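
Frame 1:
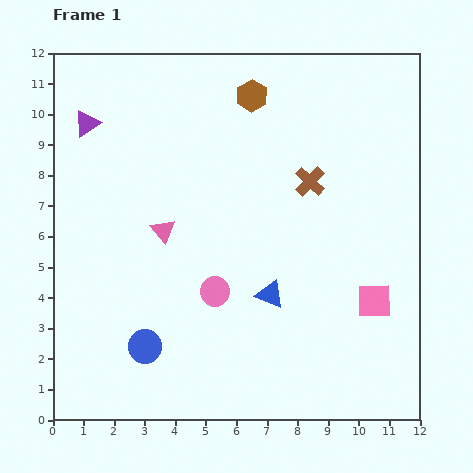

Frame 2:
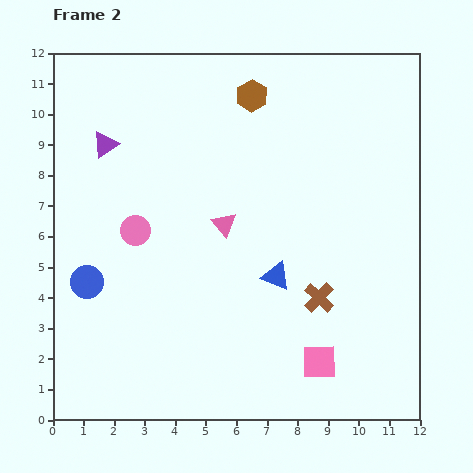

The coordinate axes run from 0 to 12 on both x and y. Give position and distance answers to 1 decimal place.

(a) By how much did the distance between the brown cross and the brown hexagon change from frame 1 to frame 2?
+3.6

Distance in frame 1: 3.4. Distance in frame 2: 7.0.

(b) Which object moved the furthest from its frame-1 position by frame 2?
the brown cross

(moved 3.8; next 3.3)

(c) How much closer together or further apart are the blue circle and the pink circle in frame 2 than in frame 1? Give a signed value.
-0.6

Distance in frame 1: 2.9. Distance in frame 2: 2.3.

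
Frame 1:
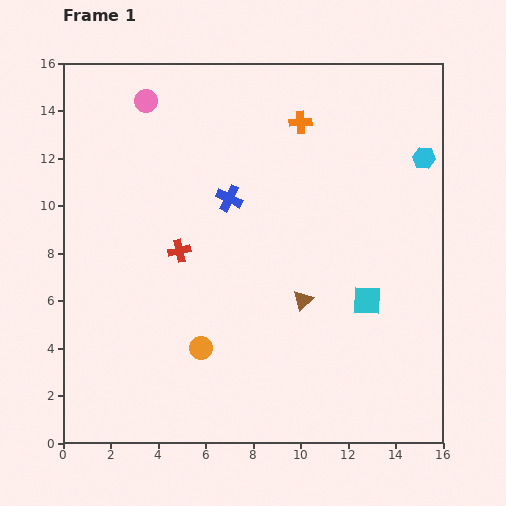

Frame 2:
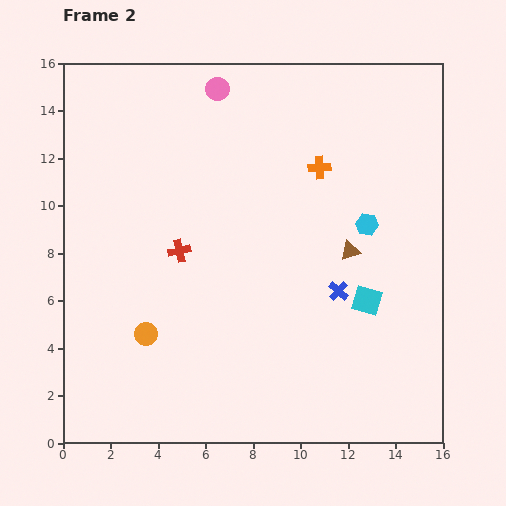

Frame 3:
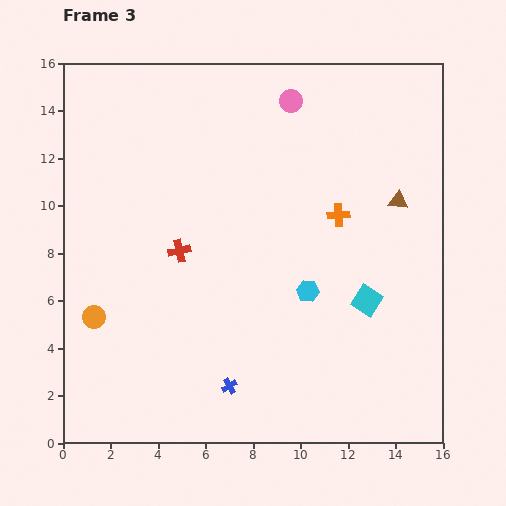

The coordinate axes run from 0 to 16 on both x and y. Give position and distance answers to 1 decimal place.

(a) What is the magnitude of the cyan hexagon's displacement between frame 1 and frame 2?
3.7

The cyan hexagon moved from (15.2, 12.0) to (12.8, 9.2), a distance of √(2.4² + 2.8²) ≈ 3.7.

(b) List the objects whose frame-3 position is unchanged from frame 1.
the red cross, the cyan square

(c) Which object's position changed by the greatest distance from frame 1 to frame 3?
the blue cross

(moved 7.9; next 7.4)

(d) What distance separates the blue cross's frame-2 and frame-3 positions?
6.1

The blue cross moved from (11.6, 6.4) to (7.0, 2.4), a distance of √(4.6² + 4.0²) ≈ 6.1.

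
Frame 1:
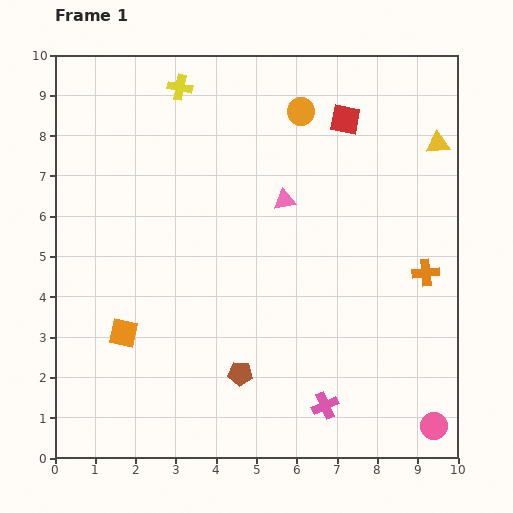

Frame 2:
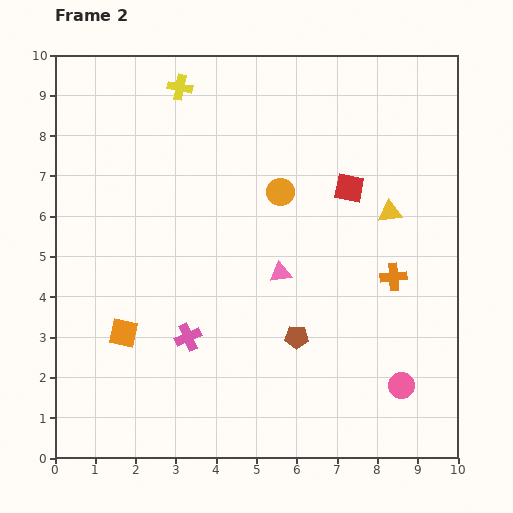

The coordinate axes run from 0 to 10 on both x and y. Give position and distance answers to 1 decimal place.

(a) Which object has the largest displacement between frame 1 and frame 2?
the pink cross

(moved 3.8; next 2.1)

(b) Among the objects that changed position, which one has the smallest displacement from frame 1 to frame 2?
the orange cross

(moved 0.8)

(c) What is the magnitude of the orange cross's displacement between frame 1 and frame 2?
0.8

The orange cross moved from (9.2, 4.6) to (8.4, 4.5), a distance of √(0.8² + 0.1²) ≈ 0.8.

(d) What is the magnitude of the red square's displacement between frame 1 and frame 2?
1.7

The red square moved from (7.2, 8.4) to (7.3, 6.7), a distance of √(0.1² + 1.7²) ≈ 1.7.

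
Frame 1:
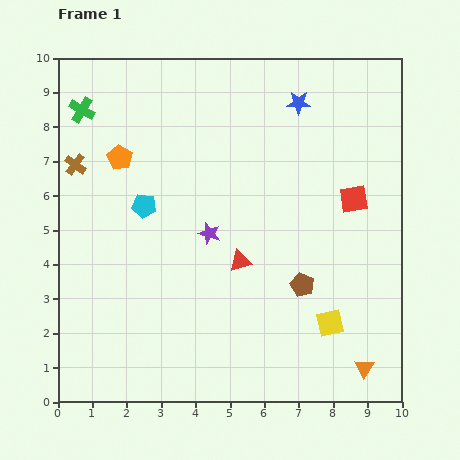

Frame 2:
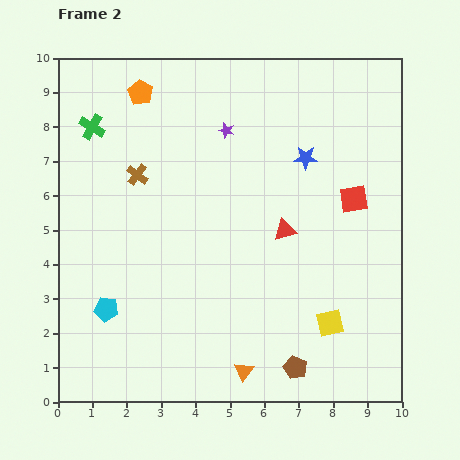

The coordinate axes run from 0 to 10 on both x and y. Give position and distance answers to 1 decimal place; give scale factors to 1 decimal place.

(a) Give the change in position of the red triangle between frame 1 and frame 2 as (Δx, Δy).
(1.3, 0.9)

The red triangle was at (5.3, 4.1) in frame 1 and (6.6, 5.0) in frame 2.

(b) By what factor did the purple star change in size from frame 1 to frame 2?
0.7×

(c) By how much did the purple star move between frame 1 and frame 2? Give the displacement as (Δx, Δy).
(0.5, 3.0)

The purple star was at (4.4, 4.9) in frame 1 and (4.9, 7.9) in frame 2.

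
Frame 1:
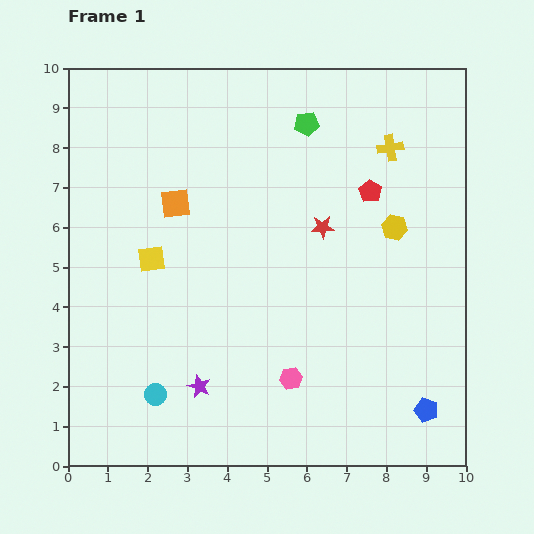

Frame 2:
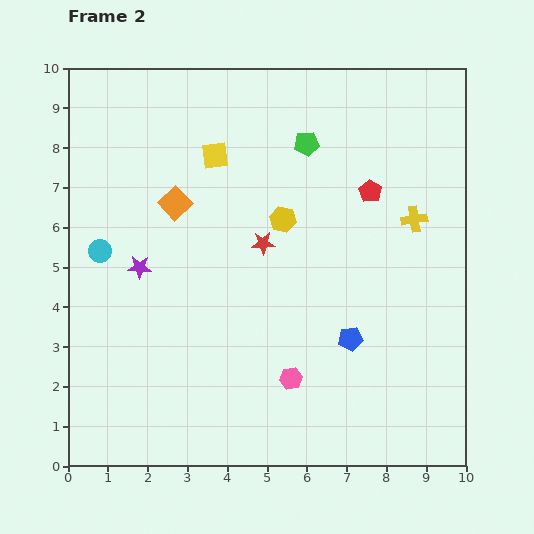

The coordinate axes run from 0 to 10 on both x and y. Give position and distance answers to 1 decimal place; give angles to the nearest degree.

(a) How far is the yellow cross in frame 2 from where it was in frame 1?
1.9

The yellow cross moved from (8.1, 8.0) to (8.7, 6.2), a distance of √(0.6² + 1.8²) ≈ 1.9.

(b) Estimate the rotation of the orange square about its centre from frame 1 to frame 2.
36° counter-clockwise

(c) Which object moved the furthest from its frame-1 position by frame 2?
the cyan circle

(moved 3.9; next 3.4)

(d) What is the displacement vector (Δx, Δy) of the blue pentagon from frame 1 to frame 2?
(-1.9, 1.8)

The blue pentagon was at (9.0, 1.4) in frame 1 and (7.1, 3.2) in frame 2.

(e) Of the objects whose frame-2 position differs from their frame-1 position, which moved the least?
the green pentagon

(moved 0.5)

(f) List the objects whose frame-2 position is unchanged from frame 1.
the orange square, the red pentagon, the pink hexagon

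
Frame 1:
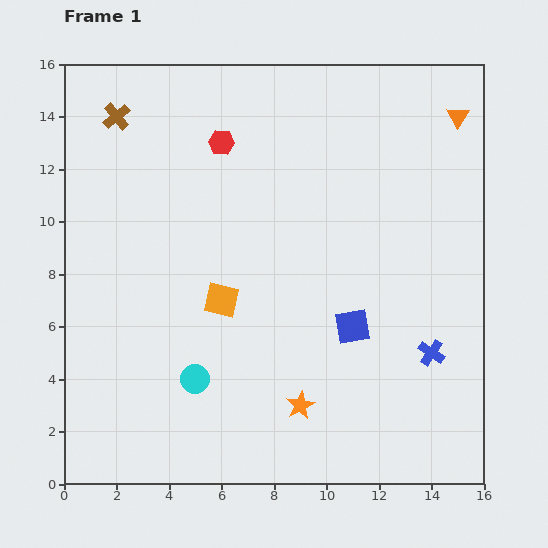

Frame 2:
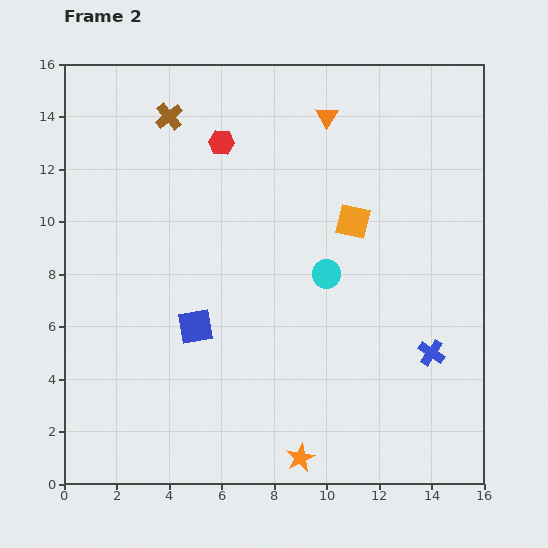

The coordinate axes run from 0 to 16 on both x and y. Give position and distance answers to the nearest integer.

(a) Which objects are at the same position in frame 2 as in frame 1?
the blue cross, the red hexagon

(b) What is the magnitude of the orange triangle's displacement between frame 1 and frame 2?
5

The orange triangle moved from (15, 14) to (10, 14), a distance of √(5² + 0²) ≈ 5.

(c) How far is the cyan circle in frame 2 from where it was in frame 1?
6

The cyan circle moved from (5, 4) to (10, 8), a distance of √(5² + 4²) ≈ 6.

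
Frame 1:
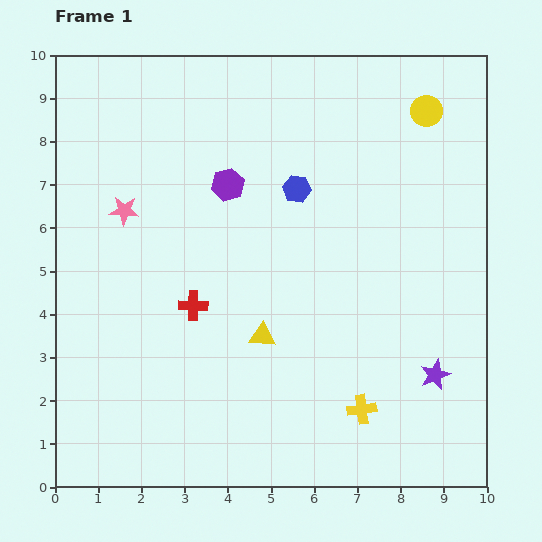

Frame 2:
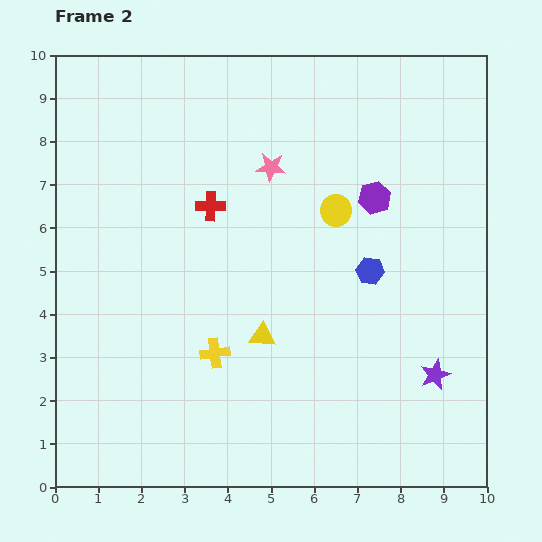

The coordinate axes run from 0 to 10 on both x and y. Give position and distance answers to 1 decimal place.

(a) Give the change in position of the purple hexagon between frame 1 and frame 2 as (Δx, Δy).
(3.4, -0.3)

The purple hexagon was at (4.0, 7.0) in frame 1 and (7.4, 6.7) in frame 2.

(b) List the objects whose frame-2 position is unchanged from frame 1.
the yellow triangle, the purple star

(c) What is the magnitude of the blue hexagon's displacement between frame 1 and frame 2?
2.5

The blue hexagon moved from (5.6, 6.9) to (7.3, 5.0), a distance of √(1.7² + 1.9²) ≈ 2.5.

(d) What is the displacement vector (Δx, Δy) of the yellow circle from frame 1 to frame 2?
(-2.1, -2.3)

The yellow circle was at (8.6, 8.7) in frame 1 and (6.5, 6.4) in frame 2.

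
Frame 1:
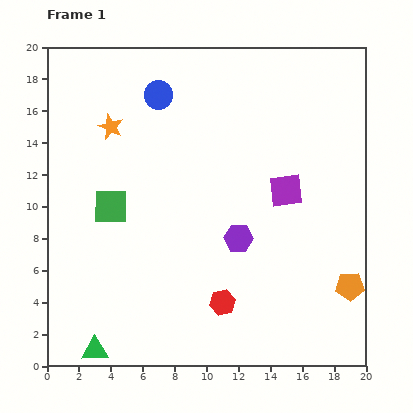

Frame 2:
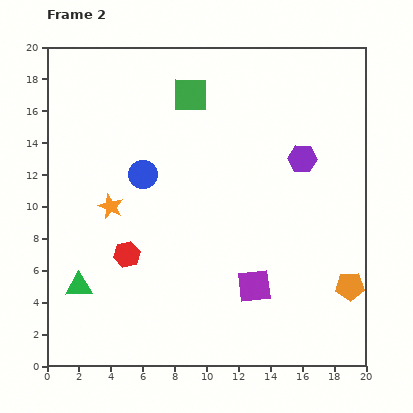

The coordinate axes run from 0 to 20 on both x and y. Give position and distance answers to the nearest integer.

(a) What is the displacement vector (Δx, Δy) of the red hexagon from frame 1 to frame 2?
(-6, 3)

The red hexagon was at (11, 4) in frame 1 and (5, 7) in frame 2.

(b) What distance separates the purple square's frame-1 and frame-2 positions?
6

The purple square moved from (15, 11) to (13, 5), a distance of √(2² + 6²) ≈ 6.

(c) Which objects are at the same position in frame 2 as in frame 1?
the orange pentagon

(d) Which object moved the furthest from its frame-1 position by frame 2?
the green square

(moved 9; next 7)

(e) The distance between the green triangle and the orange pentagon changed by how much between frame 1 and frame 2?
+1

Distance in frame 1: 16. Distance in frame 2: 17.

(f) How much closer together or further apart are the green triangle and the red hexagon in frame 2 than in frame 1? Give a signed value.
-5

Distance in frame 1: 9. Distance in frame 2: 4.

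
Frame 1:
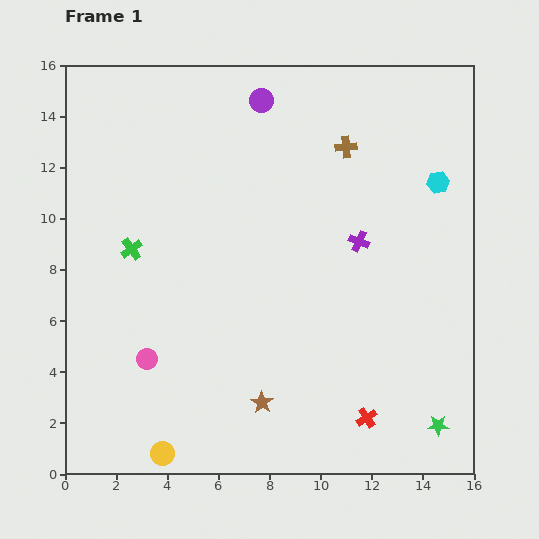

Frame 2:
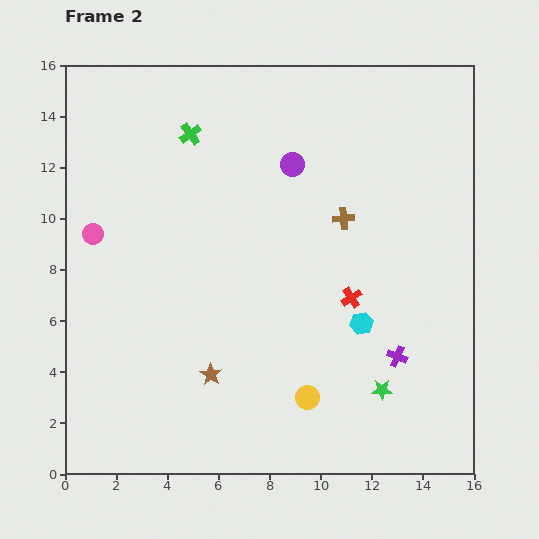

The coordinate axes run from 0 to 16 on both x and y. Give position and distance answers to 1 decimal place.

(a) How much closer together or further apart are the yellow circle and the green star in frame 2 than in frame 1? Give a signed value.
-8.0

Distance in frame 1: 10.9. Distance in frame 2: 2.9.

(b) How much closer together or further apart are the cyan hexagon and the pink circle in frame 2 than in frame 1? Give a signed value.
-2.2

Distance in frame 1: 13.3. Distance in frame 2: 11.1.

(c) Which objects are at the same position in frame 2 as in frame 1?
none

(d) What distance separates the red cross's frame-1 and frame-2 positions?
4.7

The red cross moved from (11.8, 2.2) to (11.2, 6.9), a distance of √(0.6² + 4.7²) ≈ 4.7.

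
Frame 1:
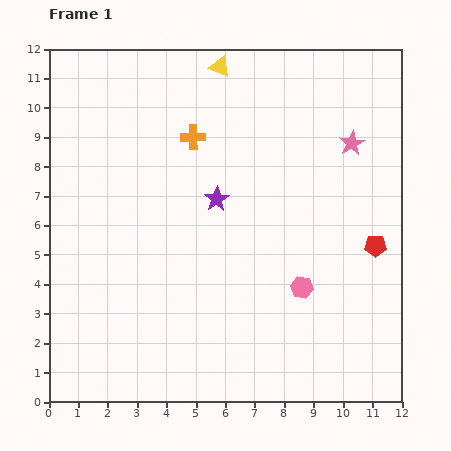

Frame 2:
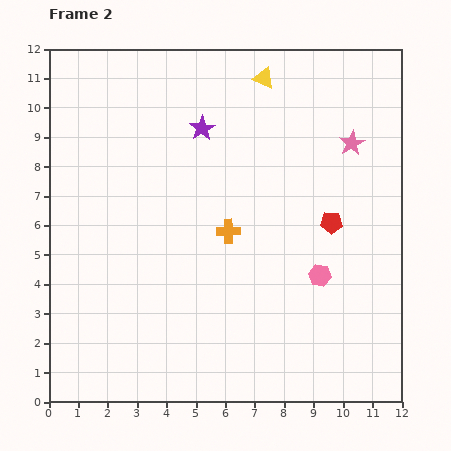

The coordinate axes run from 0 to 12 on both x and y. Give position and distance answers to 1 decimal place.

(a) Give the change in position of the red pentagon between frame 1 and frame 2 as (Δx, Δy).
(-1.5, 0.8)

The red pentagon was at (11.1, 5.3) in frame 1 and (9.6, 6.1) in frame 2.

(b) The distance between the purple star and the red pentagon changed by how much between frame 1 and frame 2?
-0.2

Distance in frame 1: 5.6. Distance in frame 2: 5.4.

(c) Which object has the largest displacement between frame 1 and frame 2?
the orange cross

(moved 3.4; next 2.5)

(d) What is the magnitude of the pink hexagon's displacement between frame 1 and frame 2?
0.7

The pink hexagon moved from (8.6, 3.9) to (9.2, 4.3), a distance of √(0.6² + 0.4²) ≈ 0.7.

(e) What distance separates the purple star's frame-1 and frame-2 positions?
2.5

The purple star moved from (5.7, 6.9) to (5.2, 9.3), a distance of √(0.5² + 2.4²) ≈ 2.5.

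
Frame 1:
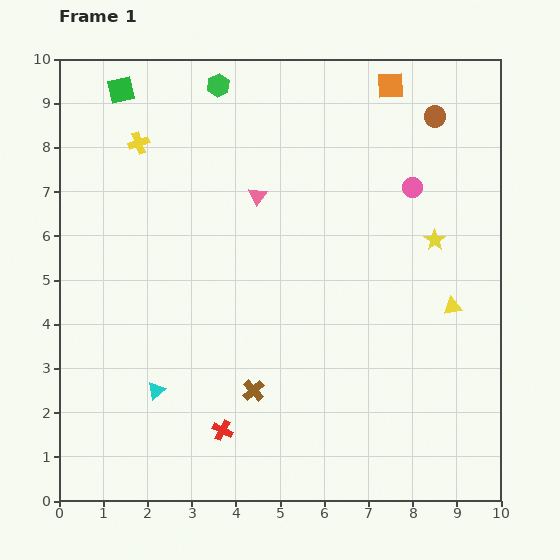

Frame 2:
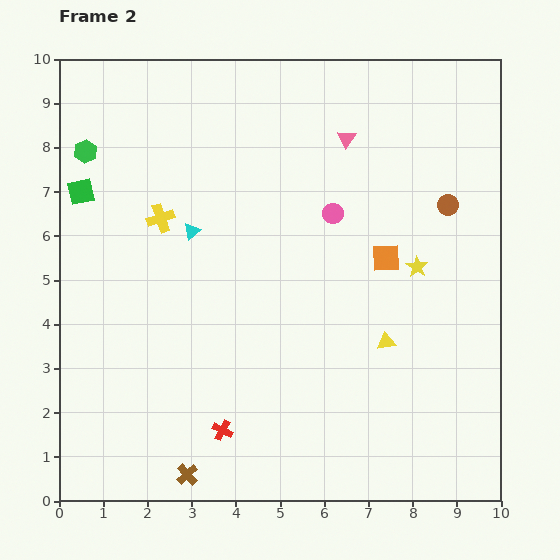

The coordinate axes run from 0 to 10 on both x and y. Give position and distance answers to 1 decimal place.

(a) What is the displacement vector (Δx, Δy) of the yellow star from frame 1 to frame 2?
(-0.4, -0.6)

The yellow star was at (8.5, 5.9) in frame 1 and (8.1, 5.3) in frame 2.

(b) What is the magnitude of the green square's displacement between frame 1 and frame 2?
2.5

The green square moved from (1.4, 9.3) to (0.5, 7.0), a distance of √(0.9² + 2.3²) ≈ 2.5.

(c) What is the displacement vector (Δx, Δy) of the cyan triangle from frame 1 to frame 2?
(0.8, 3.6)

The cyan triangle was at (2.2, 2.5) in frame 1 and (3.0, 6.1) in frame 2.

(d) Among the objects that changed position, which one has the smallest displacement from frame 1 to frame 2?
the yellow star

(moved 0.7)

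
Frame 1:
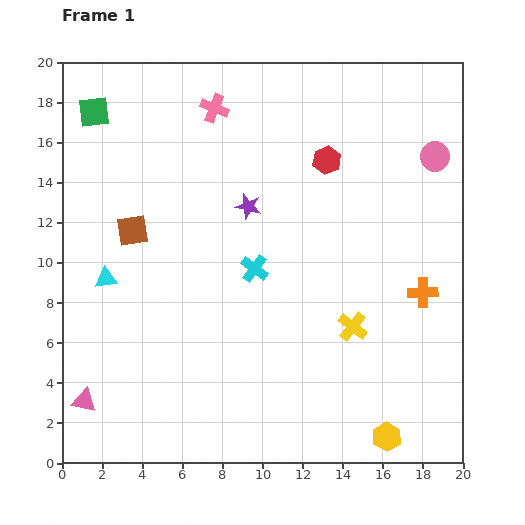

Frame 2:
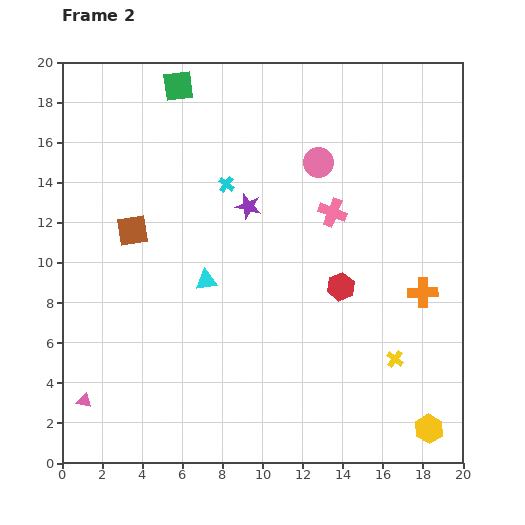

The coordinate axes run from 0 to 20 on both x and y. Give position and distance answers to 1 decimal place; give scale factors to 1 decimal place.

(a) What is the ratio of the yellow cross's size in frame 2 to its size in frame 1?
0.6×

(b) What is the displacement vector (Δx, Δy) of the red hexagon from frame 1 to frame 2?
(0.7, -6.3)

The red hexagon was at (13.2, 15.1) in frame 1 and (13.9, 8.8) in frame 2.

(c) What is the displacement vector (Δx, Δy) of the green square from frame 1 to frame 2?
(4.2, 1.3)

The green square was at (1.6, 17.5) in frame 1 and (5.8, 18.8) in frame 2.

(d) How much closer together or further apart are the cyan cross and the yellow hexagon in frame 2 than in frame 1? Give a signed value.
+5.1

Distance in frame 1: 10.7. Distance in frame 2: 15.8.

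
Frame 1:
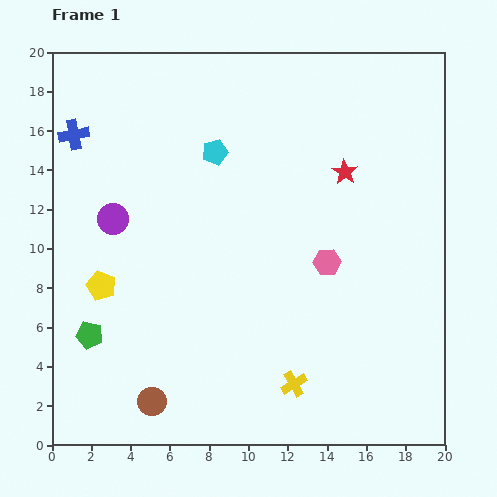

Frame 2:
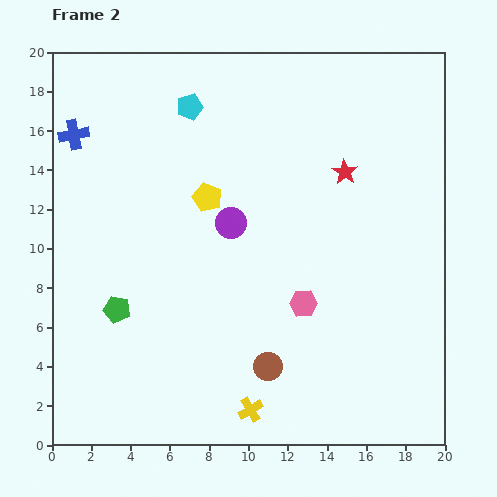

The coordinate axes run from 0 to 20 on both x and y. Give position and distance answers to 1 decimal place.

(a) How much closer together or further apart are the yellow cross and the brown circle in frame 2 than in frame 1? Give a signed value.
-4.9

Distance in frame 1: 7.3. Distance in frame 2: 2.4.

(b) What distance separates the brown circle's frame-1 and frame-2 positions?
6.2

The brown circle moved from (5.1, 2.2) to (11.0, 4.0), a distance of √(5.9² + 1.8²) ≈ 6.2.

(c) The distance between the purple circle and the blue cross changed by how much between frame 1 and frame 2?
+4.5

Distance in frame 1: 4.7. Distance in frame 2: 9.2.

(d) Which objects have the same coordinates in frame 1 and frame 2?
the red star, the blue cross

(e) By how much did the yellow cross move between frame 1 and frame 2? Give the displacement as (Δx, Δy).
(-2.2, -1.3)

The yellow cross was at (12.3, 3.1) in frame 1 and (10.1, 1.8) in frame 2.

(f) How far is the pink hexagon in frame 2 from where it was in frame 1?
2.4

The pink hexagon moved from (14.0, 9.3) to (12.8, 7.2), a distance of √(1.2² + 2.1²) ≈ 2.4.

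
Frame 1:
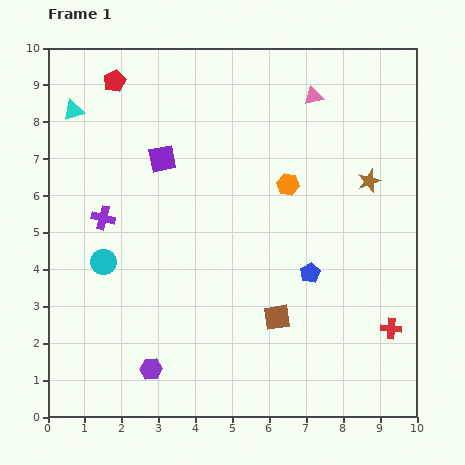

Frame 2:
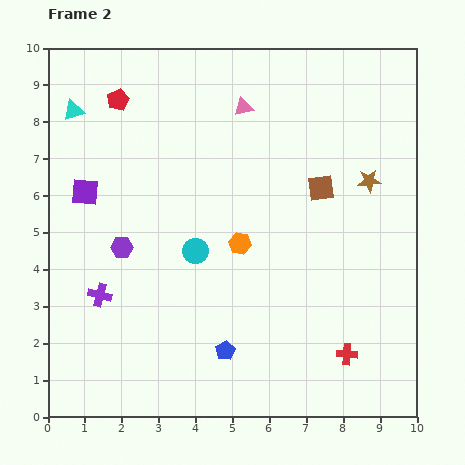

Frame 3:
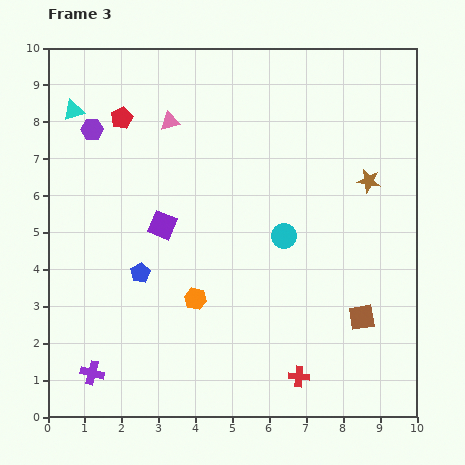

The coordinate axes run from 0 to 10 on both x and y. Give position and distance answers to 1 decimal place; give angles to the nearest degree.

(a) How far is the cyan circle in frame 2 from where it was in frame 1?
2.5

The cyan circle moved from (1.5, 4.2) to (4.0, 4.5), a distance of √(2.5² + 0.3²) ≈ 2.5.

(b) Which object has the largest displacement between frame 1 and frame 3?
the purple hexagon

(moved 6.7; next 4.9)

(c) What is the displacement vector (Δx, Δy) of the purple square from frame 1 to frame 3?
(0.0, -1.8)

The purple square was at (3.1, 7.0) in frame 1 and (3.1, 5.2) in frame 3.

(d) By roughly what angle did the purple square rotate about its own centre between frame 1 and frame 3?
34° clockwise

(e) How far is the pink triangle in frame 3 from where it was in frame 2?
2.0

The pink triangle moved from (5.3, 8.4) to (3.3, 8.0), a distance of √(2.0² + 0.4²) ≈ 2.0.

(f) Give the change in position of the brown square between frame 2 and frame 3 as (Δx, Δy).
(1.1, -3.5)

The brown square was at (7.4, 6.2) in frame 2 and (8.5, 2.7) in frame 3.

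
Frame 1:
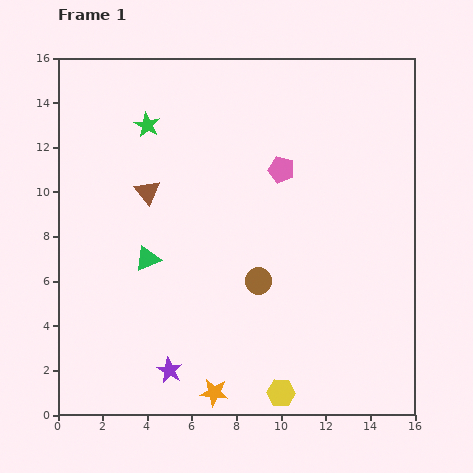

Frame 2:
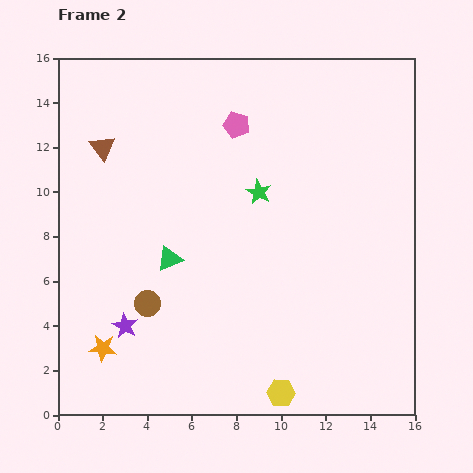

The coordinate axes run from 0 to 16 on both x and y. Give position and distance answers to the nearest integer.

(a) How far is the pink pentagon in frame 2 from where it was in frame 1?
3

The pink pentagon moved from (10, 11) to (8, 13), a distance of √(2² + 2²) ≈ 3.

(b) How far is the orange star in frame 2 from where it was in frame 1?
5

The orange star moved from (7, 1) to (2, 3), a distance of √(5² + 2²) ≈ 5.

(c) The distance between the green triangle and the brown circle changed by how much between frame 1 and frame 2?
-3

Distance in frame 1: 5. Distance in frame 2: 2.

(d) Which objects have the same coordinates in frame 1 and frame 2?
the yellow hexagon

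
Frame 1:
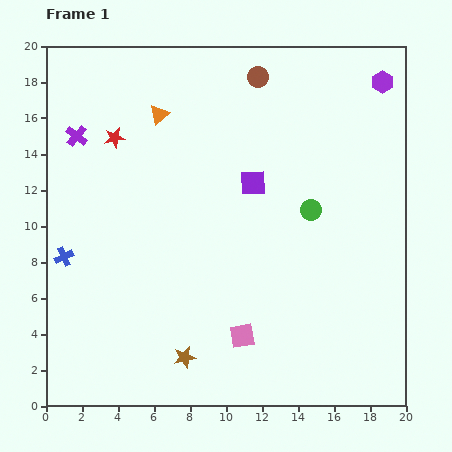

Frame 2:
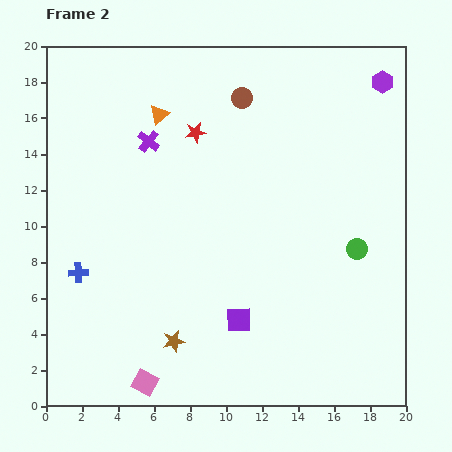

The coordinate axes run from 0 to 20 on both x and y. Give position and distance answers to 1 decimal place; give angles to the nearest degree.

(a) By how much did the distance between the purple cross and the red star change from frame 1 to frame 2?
+0.5

Distance in frame 1: 2.1. Distance in frame 2: 2.6.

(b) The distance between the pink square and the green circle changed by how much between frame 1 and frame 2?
+5.9

Distance in frame 1: 8.0. Distance in frame 2: 13.9.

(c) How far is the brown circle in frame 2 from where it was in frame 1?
1.5

The brown circle moved from (11.8, 18.3) to (10.9, 17.1), a distance of √(0.9² + 1.2²) ≈ 1.5.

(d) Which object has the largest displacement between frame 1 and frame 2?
the purple square

(moved 7.6; next 6.0)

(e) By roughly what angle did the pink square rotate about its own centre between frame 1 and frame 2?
38° clockwise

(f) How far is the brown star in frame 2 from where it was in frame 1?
1.1

The brown star moved from (7.7, 2.7) to (7.1, 3.6), a distance of √(0.6² + 0.9²) ≈ 1.1.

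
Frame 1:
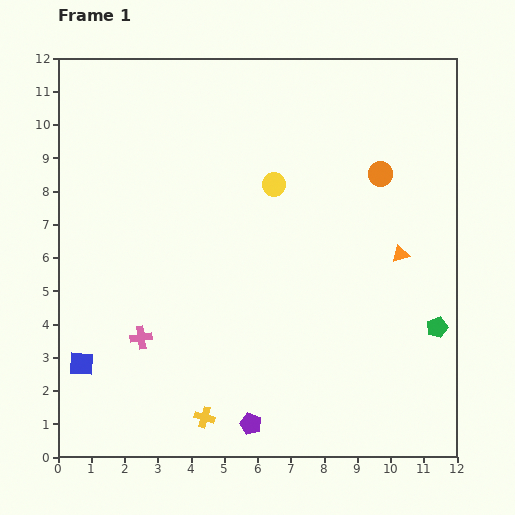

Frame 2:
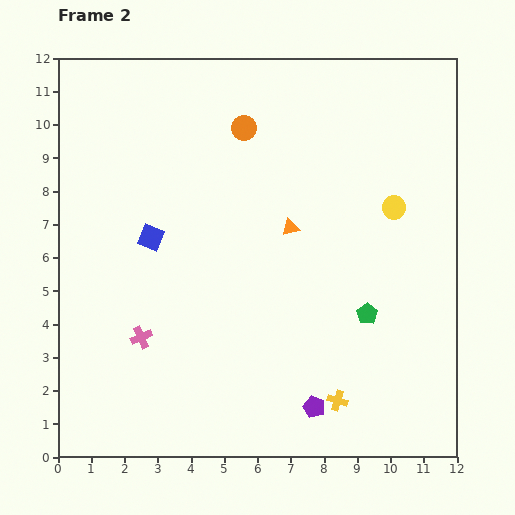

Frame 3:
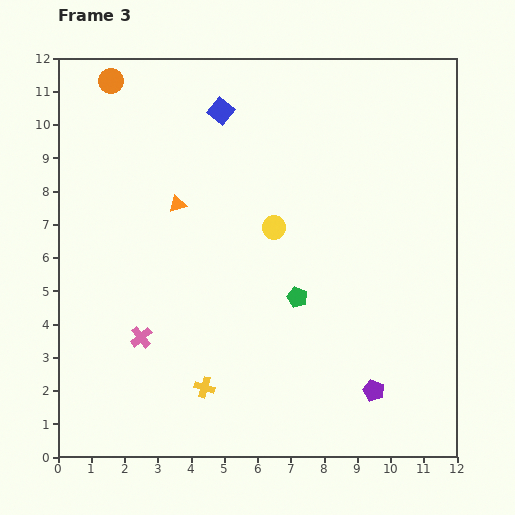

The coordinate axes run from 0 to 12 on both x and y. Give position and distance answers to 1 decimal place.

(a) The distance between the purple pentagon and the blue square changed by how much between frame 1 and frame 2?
+1.7

Distance in frame 1: 5.4. Distance in frame 2: 7.1.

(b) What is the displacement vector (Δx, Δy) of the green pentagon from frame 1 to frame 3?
(-4.2, 0.9)

The green pentagon was at (11.4, 3.9) in frame 1 and (7.2, 4.8) in frame 3.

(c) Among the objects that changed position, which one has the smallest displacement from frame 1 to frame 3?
the yellow cross

(moved 0.9)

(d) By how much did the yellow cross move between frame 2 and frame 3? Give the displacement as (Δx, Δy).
(-4.0, 0.4)

The yellow cross was at (8.4, 1.7) in frame 2 and (4.4, 2.1) in frame 3.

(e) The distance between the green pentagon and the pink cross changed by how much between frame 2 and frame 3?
-1.9

Distance in frame 2: 6.8. Distance in frame 3: 4.9.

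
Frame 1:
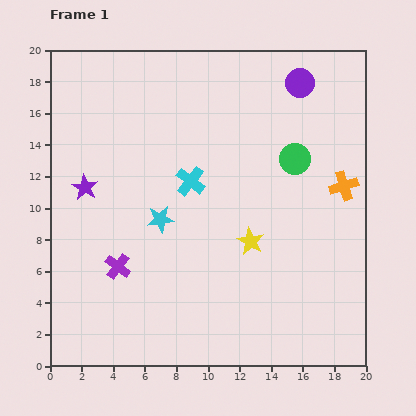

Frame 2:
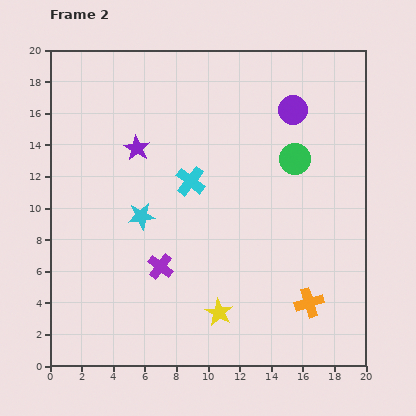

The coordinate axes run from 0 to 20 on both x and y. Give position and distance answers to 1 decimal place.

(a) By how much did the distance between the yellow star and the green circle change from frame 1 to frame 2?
+4.9

Distance in frame 1: 5.9. Distance in frame 2: 10.8.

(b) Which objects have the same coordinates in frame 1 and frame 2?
the green circle, the cyan cross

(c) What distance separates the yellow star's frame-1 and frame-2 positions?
4.9

The yellow star moved from (12.7, 7.9) to (10.7, 3.4), a distance of √(2.0² + 4.5²) ≈ 4.9.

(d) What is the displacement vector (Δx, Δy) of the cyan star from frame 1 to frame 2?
(-1.2, 0.2)

The cyan star was at (7.0, 9.3) in frame 1 and (5.8, 9.5) in frame 2.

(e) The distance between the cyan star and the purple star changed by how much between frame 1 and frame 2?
-0.9

Distance in frame 1: 5.2. Distance in frame 2: 4.3.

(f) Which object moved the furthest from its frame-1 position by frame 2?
the orange cross

(moved 7.7; next 4.9)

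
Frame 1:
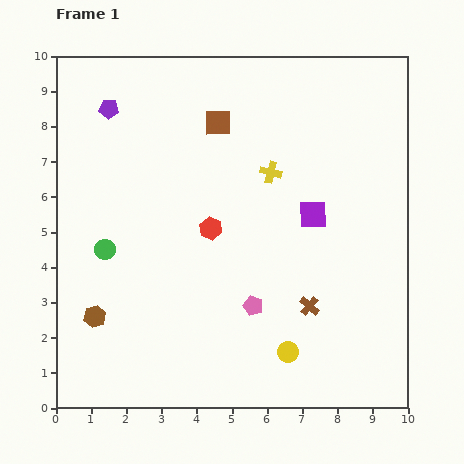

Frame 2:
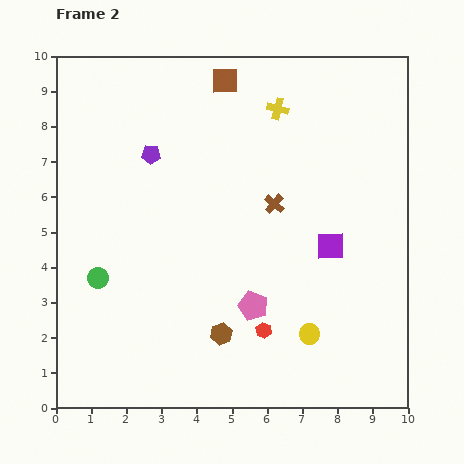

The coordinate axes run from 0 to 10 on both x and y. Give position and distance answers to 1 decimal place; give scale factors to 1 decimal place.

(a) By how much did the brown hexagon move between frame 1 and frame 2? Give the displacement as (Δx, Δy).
(3.6, -0.5)

The brown hexagon was at (1.1, 2.6) in frame 1 and (4.7, 2.1) in frame 2.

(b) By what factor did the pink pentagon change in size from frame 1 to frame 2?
1.5×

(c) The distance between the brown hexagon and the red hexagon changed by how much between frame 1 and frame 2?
-2.9

Distance in frame 1: 4.1. Distance in frame 2: 1.2.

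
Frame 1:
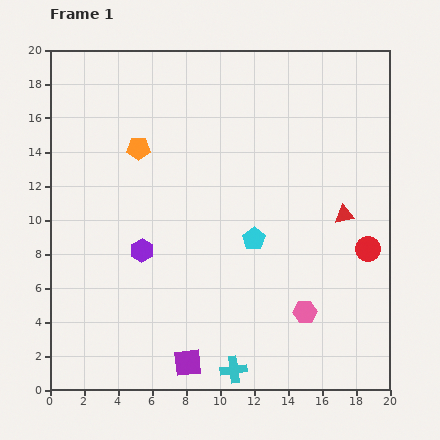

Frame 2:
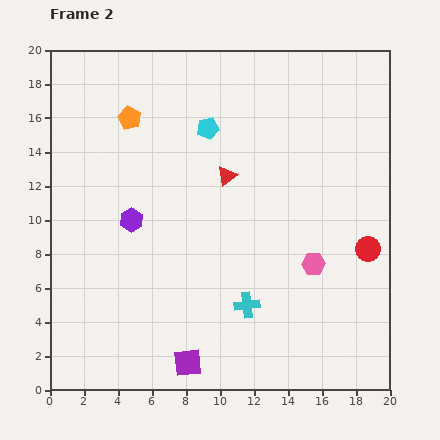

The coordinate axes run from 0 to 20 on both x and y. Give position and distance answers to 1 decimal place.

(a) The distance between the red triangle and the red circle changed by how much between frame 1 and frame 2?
+6.9

Distance in frame 1: 2.4. Distance in frame 2: 9.3.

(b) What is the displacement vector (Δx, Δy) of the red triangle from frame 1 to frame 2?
(-6.9, 2.3)

The red triangle was at (17.3, 10.3) in frame 1 and (10.4, 12.6) in frame 2.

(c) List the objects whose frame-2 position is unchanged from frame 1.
the purple square, the red circle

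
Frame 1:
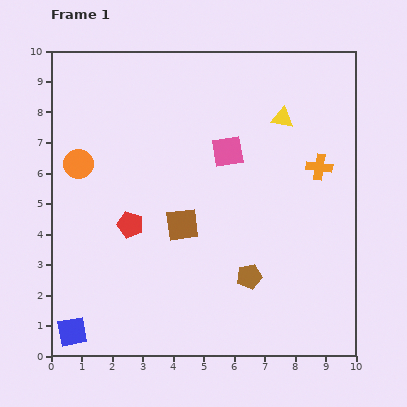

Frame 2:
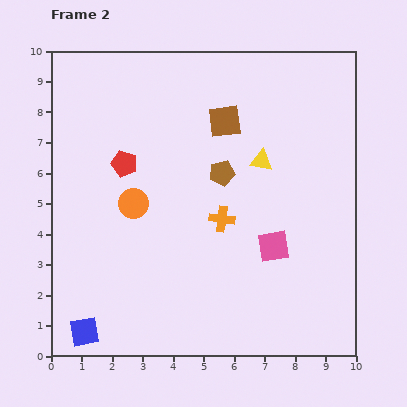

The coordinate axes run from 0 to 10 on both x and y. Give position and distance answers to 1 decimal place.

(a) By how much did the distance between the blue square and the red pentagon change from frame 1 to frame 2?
+1.7

Distance in frame 1: 4.0. Distance in frame 2: 5.7.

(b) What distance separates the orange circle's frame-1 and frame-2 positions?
2.2

The orange circle moved from (0.9, 6.3) to (2.7, 5.0), a distance of √(1.8² + 1.3²) ≈ 2.2.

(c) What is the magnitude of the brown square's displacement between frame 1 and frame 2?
3.7

The brown square moved from (4.3, 4.3) to (5.7, 7.7), a distance of √(1.4² + 3.4²) ≈ 3.7.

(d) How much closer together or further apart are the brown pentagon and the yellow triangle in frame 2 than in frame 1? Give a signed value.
-3.9

Distance in frame 1: 5.3. Distance in frame 2: 1.4.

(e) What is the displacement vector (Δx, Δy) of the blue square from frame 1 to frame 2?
(0.4, 0.0)

The blue square was at (0.7, 0.8) in frame 1 and (1.1, 0.8) in frame 2.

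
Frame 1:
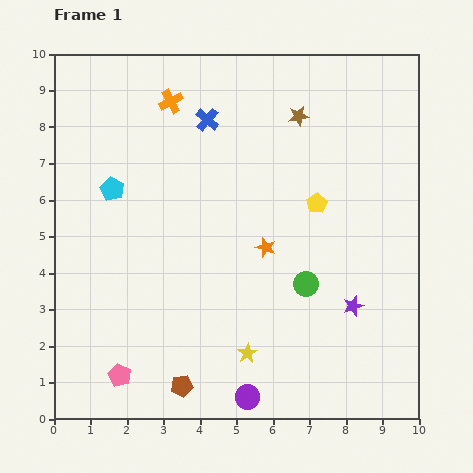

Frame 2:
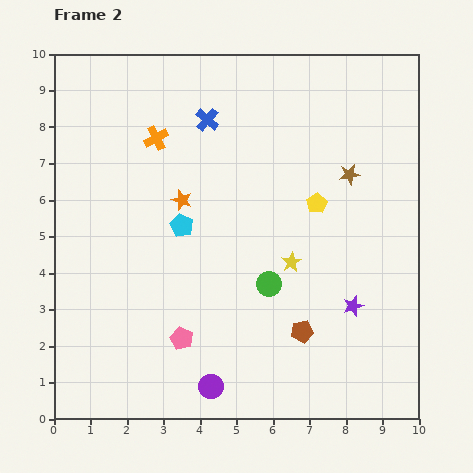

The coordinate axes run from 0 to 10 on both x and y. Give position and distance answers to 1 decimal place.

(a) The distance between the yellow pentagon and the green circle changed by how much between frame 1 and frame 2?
+0.4

Distance in frame 1: 2.2. Distance in frame 2: 2.6.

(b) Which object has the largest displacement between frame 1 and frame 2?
the brown pentagon

(moved 3.6; next 2.8)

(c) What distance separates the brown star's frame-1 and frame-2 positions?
2.1

The brown star moved from (6.7, 8.3) to (8.1, 6.7), a distance of √(1.4² + 1.6²) ≈ 2.1.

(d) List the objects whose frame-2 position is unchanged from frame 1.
the purple star, the blue cross, the yellow pentagon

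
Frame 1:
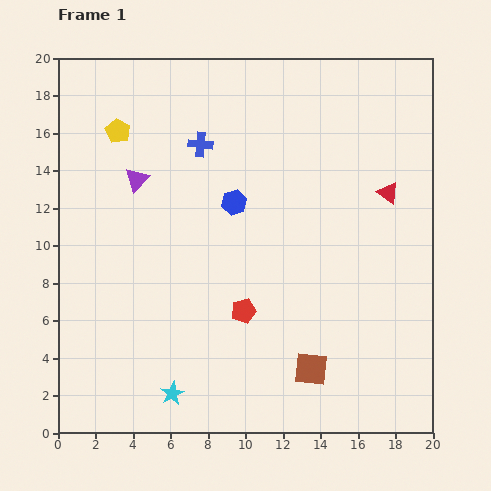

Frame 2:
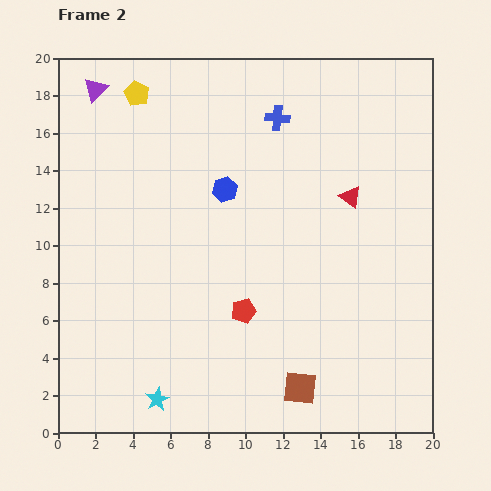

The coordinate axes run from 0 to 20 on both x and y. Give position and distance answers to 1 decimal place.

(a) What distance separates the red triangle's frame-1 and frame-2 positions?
2.0

The red triangle moved from (17.6, 12.8) to (15.6, 12.6), a distance of √(2.0² + 0.2²) ≈ 2.0.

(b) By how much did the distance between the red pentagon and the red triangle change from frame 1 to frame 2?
-1.6

Distance in frame 1: 9.9. Distance in frame 2: 8.3.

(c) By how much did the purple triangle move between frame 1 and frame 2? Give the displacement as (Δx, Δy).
(-2.2, 4.8)

The purple triangle was at (4.2, 13.5) in frame 1 and (2.0, 18.3) in frame 2.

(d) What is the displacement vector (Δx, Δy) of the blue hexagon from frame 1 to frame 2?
(-0.5, 0.7)

The blue hexagon was at (9.4, 12.3) in frame 1 and (8.9, 13.0) in frame 2.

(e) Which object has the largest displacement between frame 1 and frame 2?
the purple triangle

(moved 5.3; next 4.3)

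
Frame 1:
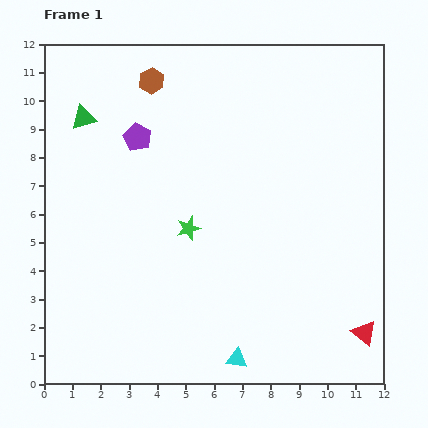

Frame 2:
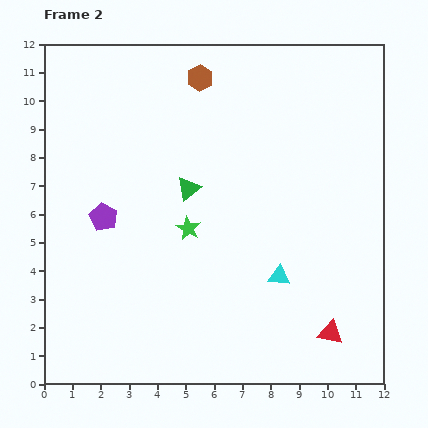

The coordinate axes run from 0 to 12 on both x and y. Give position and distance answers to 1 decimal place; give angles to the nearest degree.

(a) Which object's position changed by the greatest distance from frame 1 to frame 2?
the green triangle

(moved 4.5; next 3.3)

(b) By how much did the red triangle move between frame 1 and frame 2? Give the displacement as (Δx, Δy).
(-1.2, 0.0)

The red triangle was at (11.3, 1.8) in frame 1 and (10.1, 1.8) in frame 2.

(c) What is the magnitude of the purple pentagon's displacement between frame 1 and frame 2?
3.0

The purple pentagon moved from (3.3, 8.7) to (2.1, 5.9), a distance of √(1.2² + 2.8²) ≈ 3.0.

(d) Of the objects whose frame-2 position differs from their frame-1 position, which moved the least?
the red triangle

(moved 1.2)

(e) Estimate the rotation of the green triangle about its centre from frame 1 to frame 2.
23° counter-clockwise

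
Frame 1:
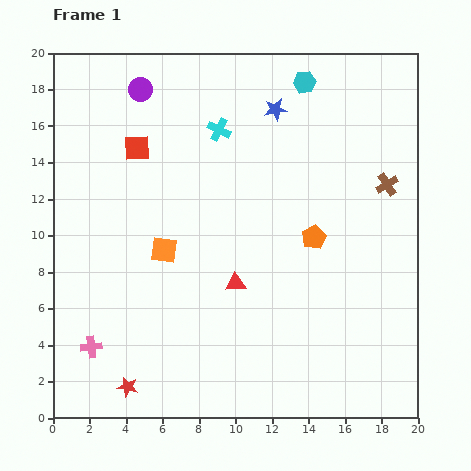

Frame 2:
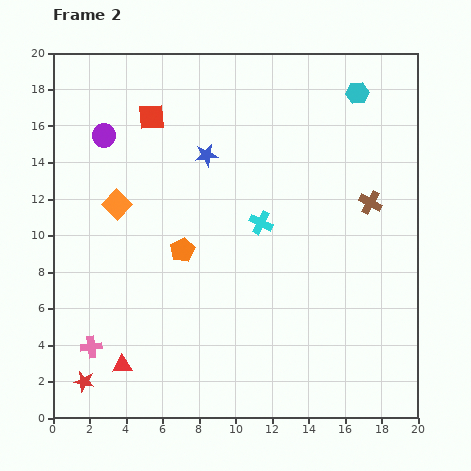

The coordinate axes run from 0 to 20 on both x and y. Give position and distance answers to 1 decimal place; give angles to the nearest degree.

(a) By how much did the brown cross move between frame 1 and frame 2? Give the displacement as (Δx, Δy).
(-0.9, -1.0)

The brown cross was at (18.3, 12.8) in frame 1 and (17.4, 11.8) in frame 2.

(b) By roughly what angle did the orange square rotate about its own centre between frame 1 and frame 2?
37° clockwise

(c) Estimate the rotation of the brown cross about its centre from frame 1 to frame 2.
29° counter-clockwise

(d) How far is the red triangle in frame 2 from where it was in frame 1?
7.7

The red triangle moved from (10.0, 7.4) to (3.8, 2.9), a distance of √(6.2² + 4.5²) ≈ 7.7.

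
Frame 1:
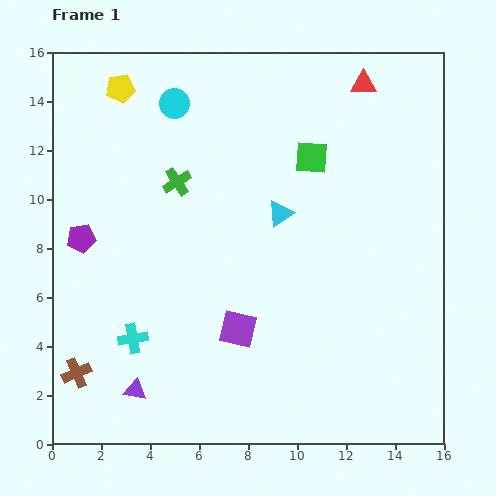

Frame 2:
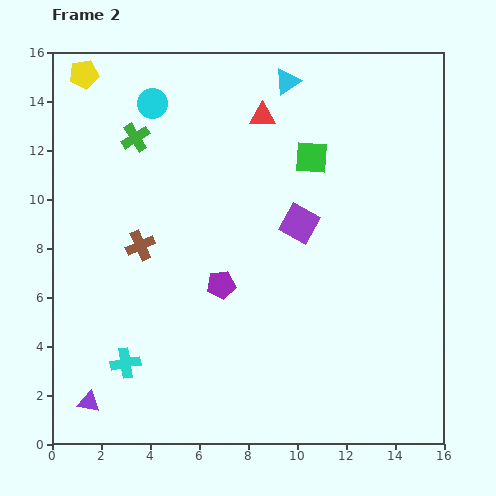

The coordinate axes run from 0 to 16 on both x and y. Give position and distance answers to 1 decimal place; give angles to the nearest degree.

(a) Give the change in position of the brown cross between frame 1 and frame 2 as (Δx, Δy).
(2.6, 5.2)

The brown cross was at (1.0, 2.9) in frame 1 and (3.6, 8.1) in frame 2.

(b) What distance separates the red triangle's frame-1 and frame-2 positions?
4.3

The red triangle moved from (12.7, 14.7) to (8.6, 13.4), a distance of √(4.1² + 1.3²) ≈ 4.3.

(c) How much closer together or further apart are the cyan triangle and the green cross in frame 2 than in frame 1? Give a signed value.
+2.2

Distance in frame 1: 4.4. Distance in frame 2: 6.6.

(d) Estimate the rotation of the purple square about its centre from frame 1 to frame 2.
15° clockwise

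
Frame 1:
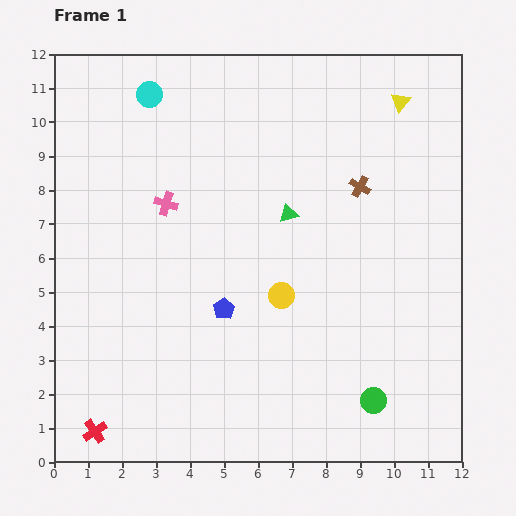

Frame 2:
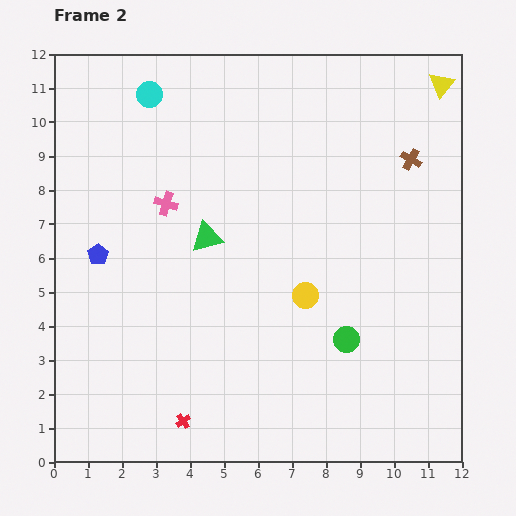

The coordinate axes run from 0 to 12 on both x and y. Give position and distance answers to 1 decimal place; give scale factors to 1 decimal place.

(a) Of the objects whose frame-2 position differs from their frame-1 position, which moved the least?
the yellow circle

(moved 0.7)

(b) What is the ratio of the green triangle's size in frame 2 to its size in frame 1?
1.7×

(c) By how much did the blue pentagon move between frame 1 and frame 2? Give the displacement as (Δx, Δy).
(-3.7, 1.6)

The blue pentagon was at (5.0, 4.5) in frame 1 and (1.3, 6.1) in frame 2.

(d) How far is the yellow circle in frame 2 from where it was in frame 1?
0.7

The yellow circle moved from (6.7, 4.9) to (7.4, 4.9), a distance of √(0.7² + 0.0²) ≈ 0.7.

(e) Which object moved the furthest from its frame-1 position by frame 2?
the blue pentagon

(moved 4.0; next 2.6)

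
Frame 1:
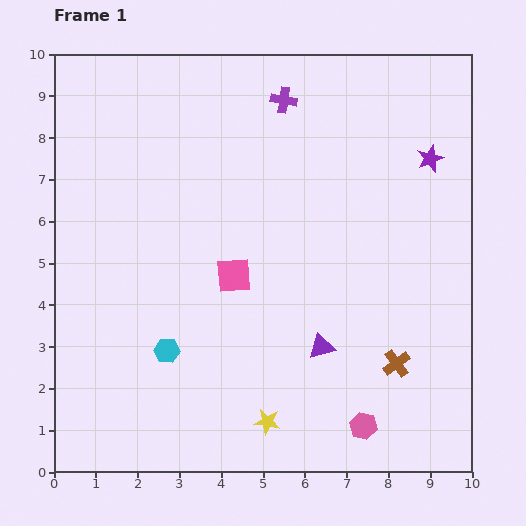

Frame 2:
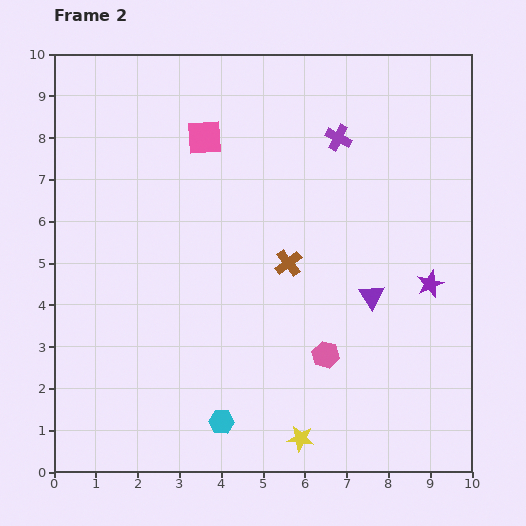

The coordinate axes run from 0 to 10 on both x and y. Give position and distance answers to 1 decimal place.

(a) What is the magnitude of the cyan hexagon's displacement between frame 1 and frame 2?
2.1

The cyan hexagon moved from (2.7, 2.9) to (4.0, 1.2), a distance of √(1.3² + 1.7²) ≈ 2.1.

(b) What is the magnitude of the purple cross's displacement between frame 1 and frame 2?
1.6

The purple cross moved from (5.5, 8.9) to (6.8, 8.0), a distance of √(1.3² + 0.9²) ≈ 1.6.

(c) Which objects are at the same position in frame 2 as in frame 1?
none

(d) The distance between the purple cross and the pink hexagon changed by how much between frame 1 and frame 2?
-2.8

Distance in frame 1: 8.0. Distance in frame 2: 5.2.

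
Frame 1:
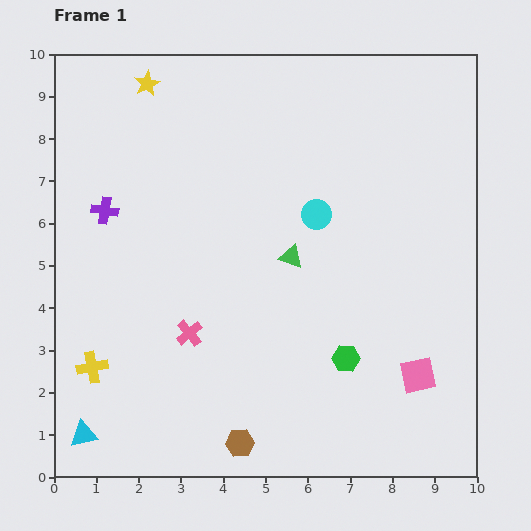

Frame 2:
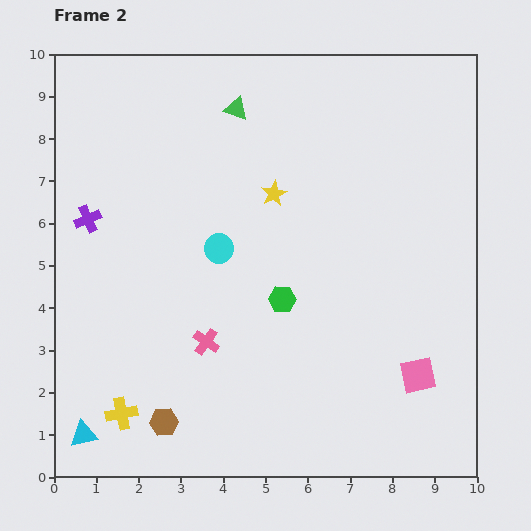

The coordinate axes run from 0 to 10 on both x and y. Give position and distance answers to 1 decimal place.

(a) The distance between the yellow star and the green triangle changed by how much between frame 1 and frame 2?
-3.1

Distance in frame 1: 5.3. Distance in frame 2: 2.2.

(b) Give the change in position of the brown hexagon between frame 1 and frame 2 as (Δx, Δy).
(-1.8, 0.5)

The brown hexagon was at (4.4, 0.8) in frame 1 and (2.6, 1.3) in frame 2.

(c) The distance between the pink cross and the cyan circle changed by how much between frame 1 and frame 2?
-1.9

Distance in frame 1: 4.1. Distance in frame 2: 2.2.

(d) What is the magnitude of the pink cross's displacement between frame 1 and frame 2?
0.4

The pink cross moved from (3.2, 3.4) to (3.6, 3.2), a distance of √(0.4² + 0.2²) ≈ 0.4.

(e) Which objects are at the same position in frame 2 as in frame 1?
the pink square, the cyan triangle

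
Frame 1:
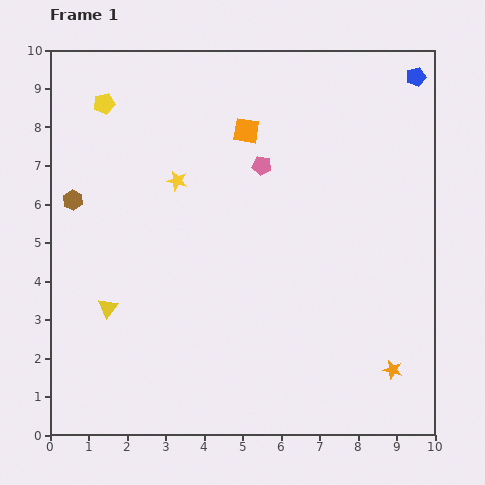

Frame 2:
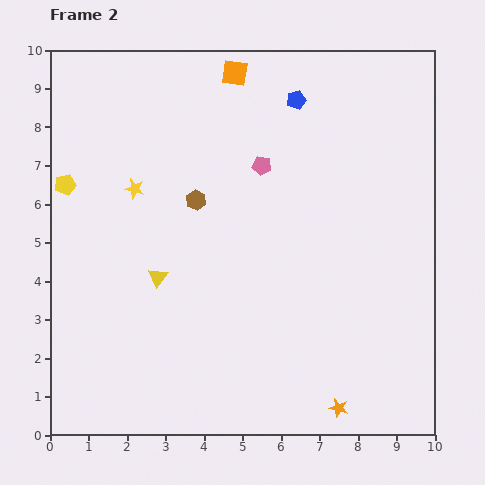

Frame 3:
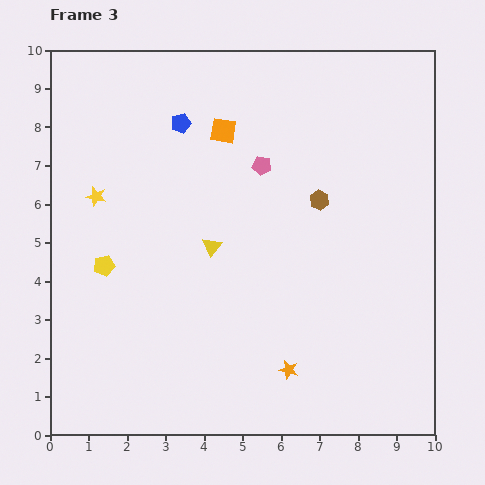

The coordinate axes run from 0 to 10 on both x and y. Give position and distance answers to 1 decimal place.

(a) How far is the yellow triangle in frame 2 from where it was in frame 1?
1.5

The yellow triangle moved from (1.5, 3.3) to (2.8, 4.1), a distance of √(1.3² + 0.8²) ≈ 1.5.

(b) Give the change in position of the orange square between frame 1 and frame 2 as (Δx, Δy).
(-0.3, 1.5)

The orange square was at (5.1, 7.9) in frame 1 and (4.8, 9.4) in frame 2.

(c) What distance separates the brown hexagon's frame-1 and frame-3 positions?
6.4

The brown hexagon moved from (0.6, 6.1) to (7.0, 6.1), a distance of √(6.4² + 0.0²) ≈ 6.4.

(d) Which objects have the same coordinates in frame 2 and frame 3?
the pink pentagon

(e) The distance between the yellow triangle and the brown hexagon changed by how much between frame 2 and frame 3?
+0.8

Distance in frame 2: 2.2. Distance in frame 3: 3.0.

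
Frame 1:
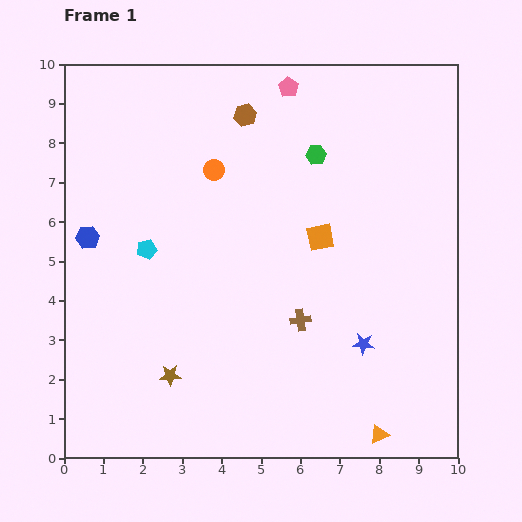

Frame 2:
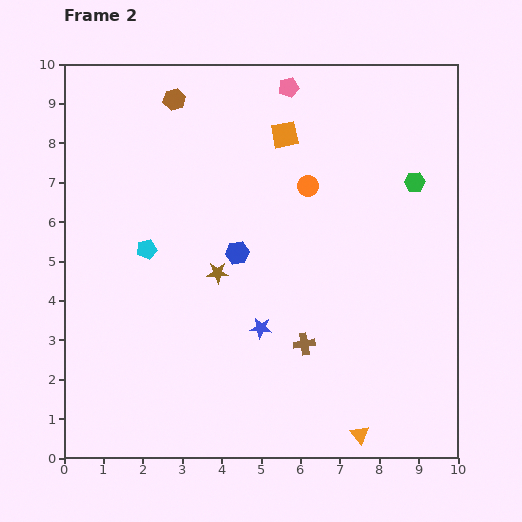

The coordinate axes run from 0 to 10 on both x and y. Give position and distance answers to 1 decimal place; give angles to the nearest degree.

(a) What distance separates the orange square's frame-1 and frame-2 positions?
2.8

The orange square moved from (6.5, 5.6) to (5.6, 8.2), a distance of √(0.9² + 2.6²) ≈ 2.8.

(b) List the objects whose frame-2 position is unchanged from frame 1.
the cyan pentagon, the pink pentagon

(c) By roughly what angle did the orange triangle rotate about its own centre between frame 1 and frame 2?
44° counter-clockwise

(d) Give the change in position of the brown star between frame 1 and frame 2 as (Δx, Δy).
(1.2, 2.6)

The brown star was at (2.7, 2.1) in frame 1 and (3.9, 4.7) in frame 2.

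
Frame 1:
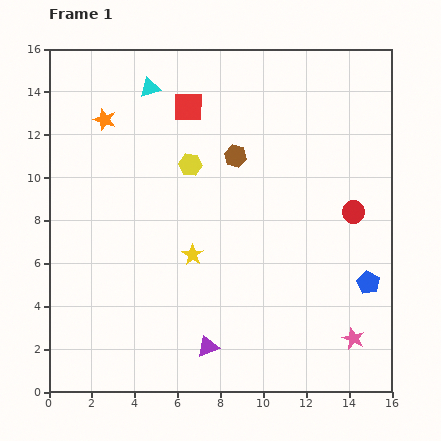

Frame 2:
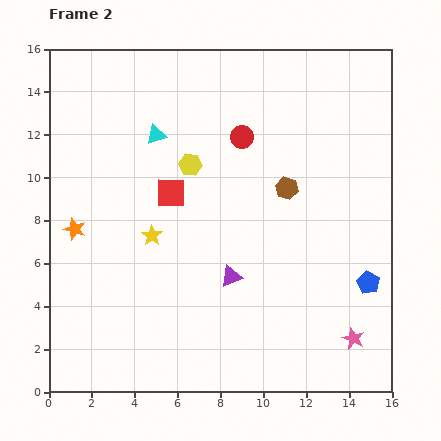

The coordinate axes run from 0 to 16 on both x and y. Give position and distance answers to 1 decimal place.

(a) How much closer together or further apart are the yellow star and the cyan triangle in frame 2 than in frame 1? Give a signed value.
-3.4

Distance in frame 1: 8.1. Distance in frame 2: 4.7.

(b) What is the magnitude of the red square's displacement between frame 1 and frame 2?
4.1

The red square moved from (6.5, 13.3) to (5.7, 9.3), a distance of √(0.8² + 4.0²) ≈ 4.1.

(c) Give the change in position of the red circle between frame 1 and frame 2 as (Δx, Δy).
(-5.2, 3.5)

The red circle was at (14.2, 8.4) in frame 1 and (9.0, 11.9) in frame 2.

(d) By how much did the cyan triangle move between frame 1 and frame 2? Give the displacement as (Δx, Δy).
(0.3, -2.2)

The cyan triangle was at (4.7, 14.2) in frame 1 and (5.0, 12.0) in frame 2.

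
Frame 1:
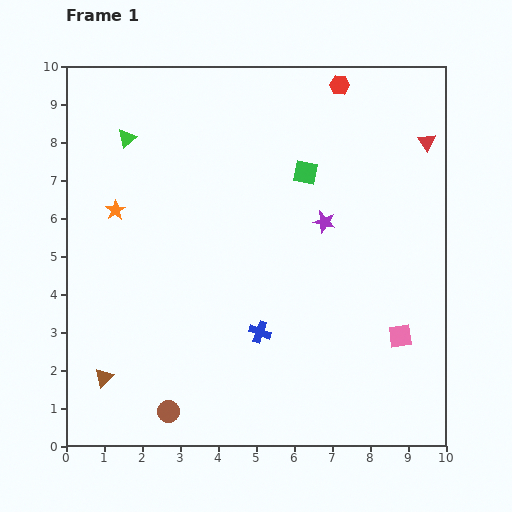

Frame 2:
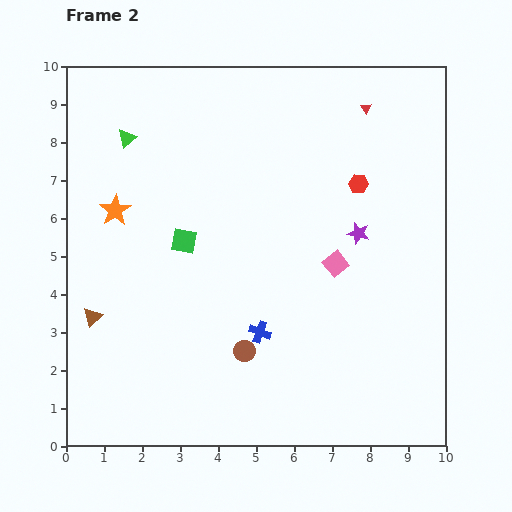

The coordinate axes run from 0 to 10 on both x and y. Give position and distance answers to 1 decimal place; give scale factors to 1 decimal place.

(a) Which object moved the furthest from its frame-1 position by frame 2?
the green square

(moved 3.7; next 2.6)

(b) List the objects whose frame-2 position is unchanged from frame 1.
the blue cross, the green triangle, the orange star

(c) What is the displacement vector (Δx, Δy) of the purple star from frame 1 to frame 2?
(0.9, -0.3)

The purple star was at (6.8, 5.9) in frame 1 and (7.7, 5.6) in frame 2.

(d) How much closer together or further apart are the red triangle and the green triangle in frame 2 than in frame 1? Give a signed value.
-1.5

Distance in frame 1: 7.9. Distance in frame 2: 6.4.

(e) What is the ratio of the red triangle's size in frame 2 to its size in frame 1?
0.6×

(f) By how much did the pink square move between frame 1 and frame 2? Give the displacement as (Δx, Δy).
(-1.7, 1.9)

The pink square was at (8.8, 2.9) in frame 1 and (7.1, 4.8) in frame 2.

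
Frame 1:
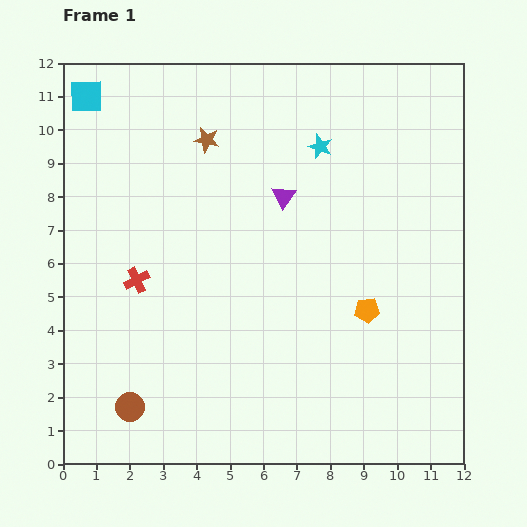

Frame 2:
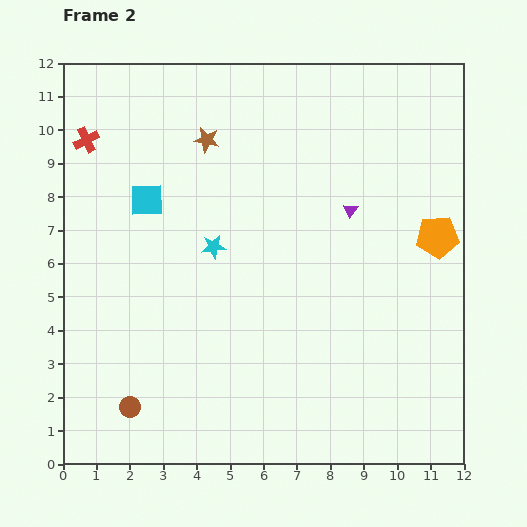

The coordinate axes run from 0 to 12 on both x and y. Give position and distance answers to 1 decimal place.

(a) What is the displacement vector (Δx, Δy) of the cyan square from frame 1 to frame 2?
(1.8, -3.1)

The cyan square was at (0.7, 11.0) in frame 1 and (2.5, 7.9) in frame 2.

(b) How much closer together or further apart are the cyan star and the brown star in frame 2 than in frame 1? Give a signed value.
-0.2

Distance in frame 1: 3.4. Distance in frame 2: 3.2.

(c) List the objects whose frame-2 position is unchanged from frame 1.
the brown circle, the brown star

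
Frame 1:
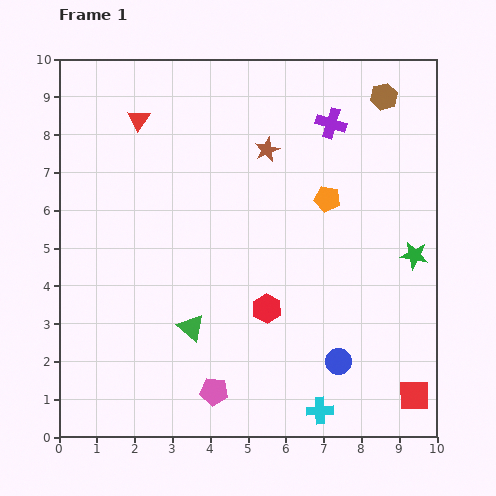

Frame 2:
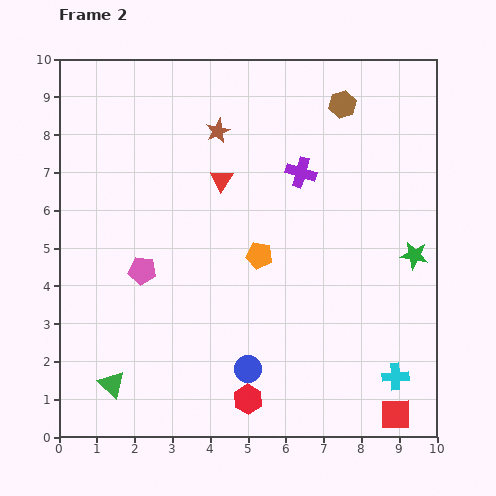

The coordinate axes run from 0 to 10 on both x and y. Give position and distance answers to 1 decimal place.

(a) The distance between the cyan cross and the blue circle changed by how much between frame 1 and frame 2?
+2.5

Distance in frame 1: 1.4. Distance in frame 2: 3.9.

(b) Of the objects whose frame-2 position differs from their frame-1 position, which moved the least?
the red square

(moved 0.7)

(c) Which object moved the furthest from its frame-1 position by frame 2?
the pink pentagon

(moved 3.7; next 2.7)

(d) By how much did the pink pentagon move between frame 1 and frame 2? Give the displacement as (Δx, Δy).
(-1.9, 3.2)

The pink pentagon was at (4.1, 1.2) in frame 1 and (2.2, 4.4) in frame 2.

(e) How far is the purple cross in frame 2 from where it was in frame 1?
1.5

The purple cross moved from (7.2, 8.3) to (6.4, 7.0), a distance of √(0.8² + 1.3²) ≈ 1.5.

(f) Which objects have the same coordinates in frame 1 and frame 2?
the green star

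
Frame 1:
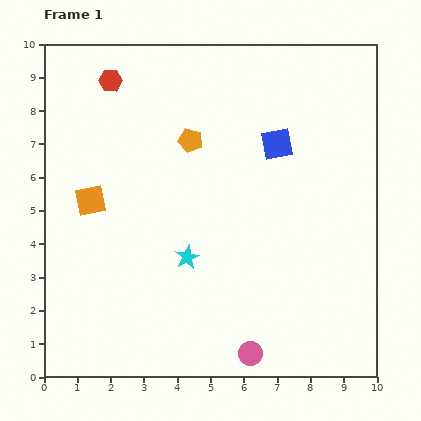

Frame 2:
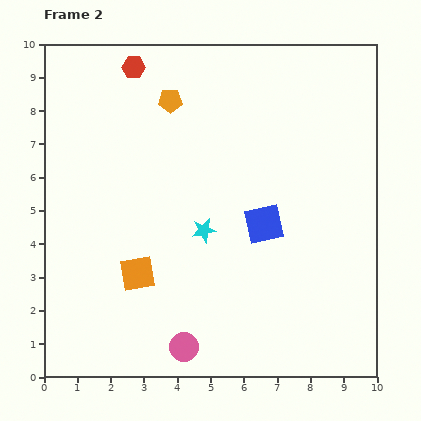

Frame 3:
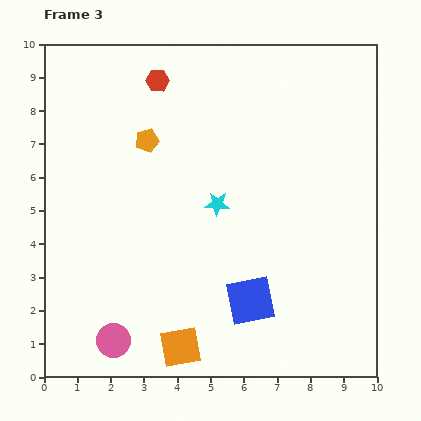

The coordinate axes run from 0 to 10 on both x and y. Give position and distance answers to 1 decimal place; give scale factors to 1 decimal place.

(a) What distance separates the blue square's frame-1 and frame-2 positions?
2.4

The blue square moved from (7.0, 7.0) to (6.6, 4.6), a distance of √(0.4² + 2.4²) ≈ 2.4.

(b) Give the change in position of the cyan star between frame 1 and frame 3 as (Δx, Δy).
(0.9, 1.6)

The cyan star was at (4.3, 3.6) in frame 1 and (5.2, 5.2) in frame 3.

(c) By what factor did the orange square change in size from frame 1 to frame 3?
1.3×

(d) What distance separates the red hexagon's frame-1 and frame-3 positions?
1.4

The red hexagon moved from (2.0, 8.9) to (3.4, 8.9), a distance of √(1.4² + 0.0²) ≈ 1.4.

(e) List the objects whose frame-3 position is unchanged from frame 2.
none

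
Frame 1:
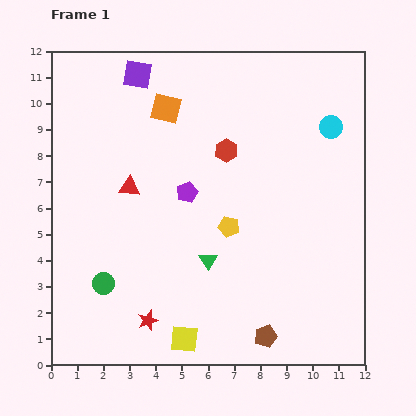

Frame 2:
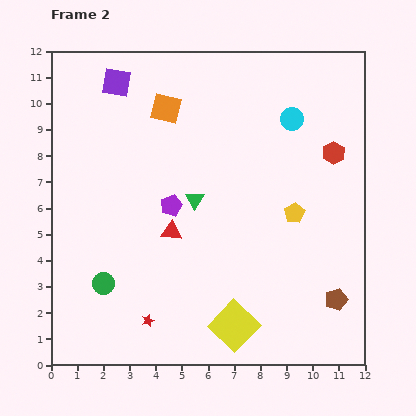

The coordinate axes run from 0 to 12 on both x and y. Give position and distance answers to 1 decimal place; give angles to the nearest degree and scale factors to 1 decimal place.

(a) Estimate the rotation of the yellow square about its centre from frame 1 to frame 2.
38° clockwise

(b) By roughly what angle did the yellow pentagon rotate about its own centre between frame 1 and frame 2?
28° clockwise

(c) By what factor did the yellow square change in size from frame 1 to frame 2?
1.6×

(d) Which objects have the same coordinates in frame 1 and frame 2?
the red star, the orange square, the green circle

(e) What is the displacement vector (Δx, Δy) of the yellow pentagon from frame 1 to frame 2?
(2.5, 0.5)

The yellow pentagon was at (6.8, 5.3) in frame 1 and (9.3, 5.8) in frame 2.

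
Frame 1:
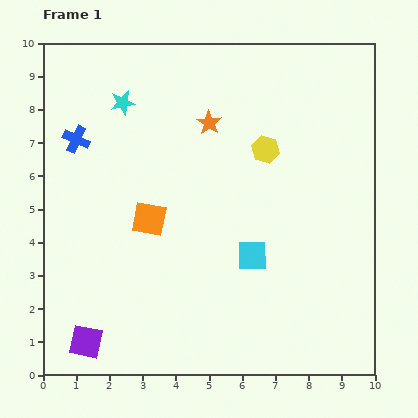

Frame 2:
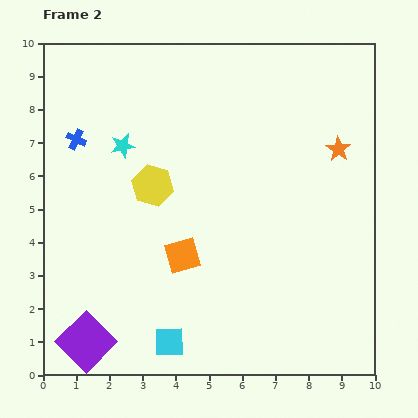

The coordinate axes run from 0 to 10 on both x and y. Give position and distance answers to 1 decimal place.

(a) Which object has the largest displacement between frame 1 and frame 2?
the orange star

(moved 4.0; next 3.6)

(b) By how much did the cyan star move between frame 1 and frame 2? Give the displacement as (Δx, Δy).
(0.0, -1.3)

The cyan star was at (2.4, 8.2) in frame 1 and (2.4, 6.9) in frame 2.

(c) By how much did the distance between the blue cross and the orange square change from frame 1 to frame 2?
+1.4

Distance in frame 1: 3.3. Distance in frame 2: 4.7.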